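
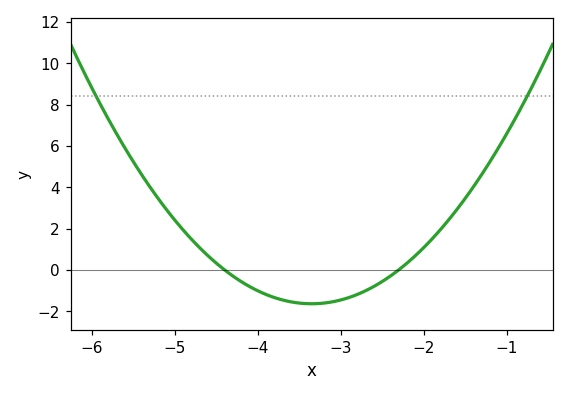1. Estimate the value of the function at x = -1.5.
3.4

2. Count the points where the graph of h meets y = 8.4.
2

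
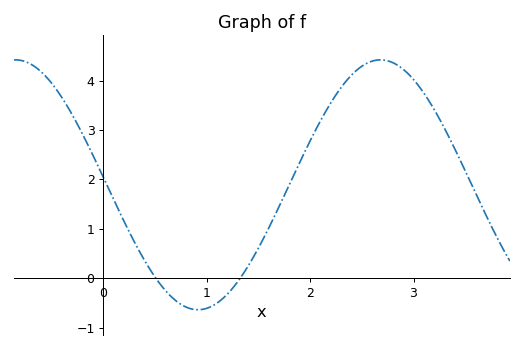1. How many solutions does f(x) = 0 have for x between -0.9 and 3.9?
2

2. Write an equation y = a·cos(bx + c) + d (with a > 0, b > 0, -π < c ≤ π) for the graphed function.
y = 2.53cos(1.8x + 1.5) + 1.89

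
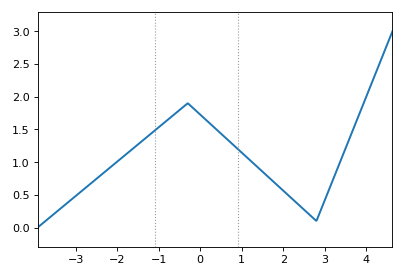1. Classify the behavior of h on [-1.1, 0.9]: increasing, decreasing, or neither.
neither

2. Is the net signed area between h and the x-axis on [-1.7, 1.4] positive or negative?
positive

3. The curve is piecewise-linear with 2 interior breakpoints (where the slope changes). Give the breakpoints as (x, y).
(-0.3, 1.9); (2.8, 0.1)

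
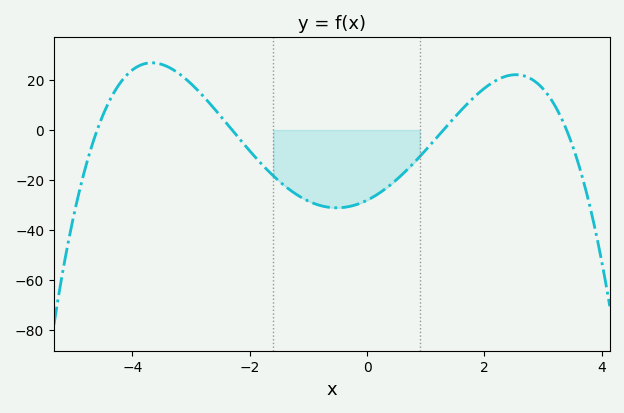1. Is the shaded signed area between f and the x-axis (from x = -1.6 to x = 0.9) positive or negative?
negative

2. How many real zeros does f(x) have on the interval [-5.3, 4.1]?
4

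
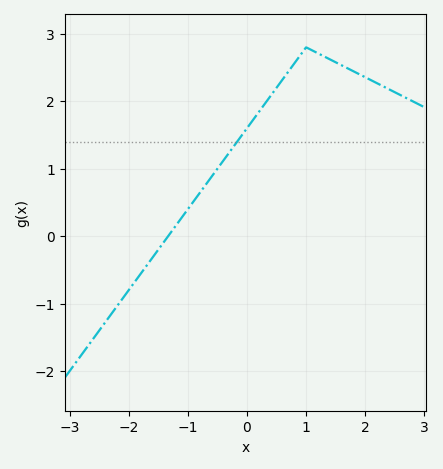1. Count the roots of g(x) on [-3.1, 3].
1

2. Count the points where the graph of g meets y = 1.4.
1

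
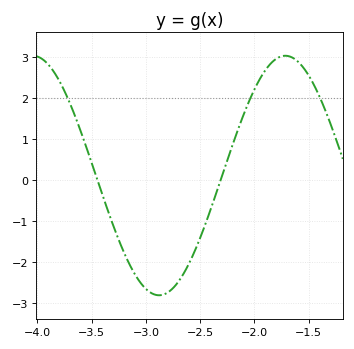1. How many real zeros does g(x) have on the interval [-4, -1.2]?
2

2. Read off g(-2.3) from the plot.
0.1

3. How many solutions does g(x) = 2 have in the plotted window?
3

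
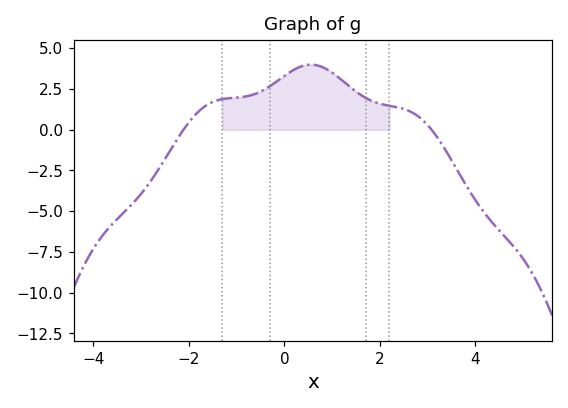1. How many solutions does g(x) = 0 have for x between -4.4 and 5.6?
2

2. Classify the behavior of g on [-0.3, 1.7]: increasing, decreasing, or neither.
neither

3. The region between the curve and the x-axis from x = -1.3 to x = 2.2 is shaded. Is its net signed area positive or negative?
positive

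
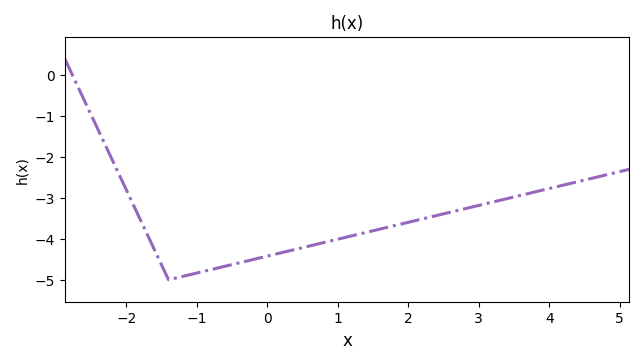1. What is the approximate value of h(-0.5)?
-4.63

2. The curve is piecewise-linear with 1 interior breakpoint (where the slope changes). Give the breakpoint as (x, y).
(-1.4, -5)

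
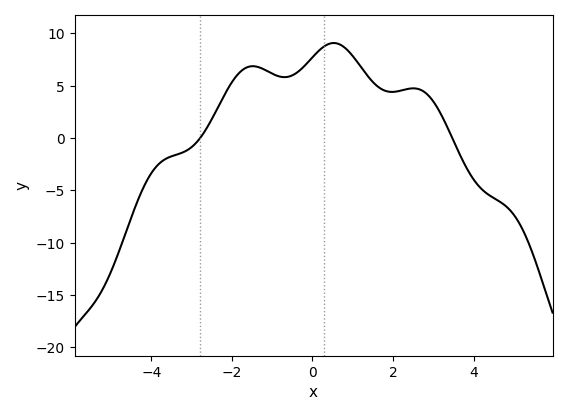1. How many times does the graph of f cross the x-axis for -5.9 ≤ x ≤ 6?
2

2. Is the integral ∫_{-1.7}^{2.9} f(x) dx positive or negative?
positive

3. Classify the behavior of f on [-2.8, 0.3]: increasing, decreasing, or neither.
neither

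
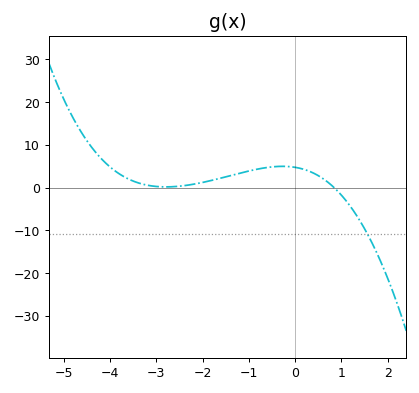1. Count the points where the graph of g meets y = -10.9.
1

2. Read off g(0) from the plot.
5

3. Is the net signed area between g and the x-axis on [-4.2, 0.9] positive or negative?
positive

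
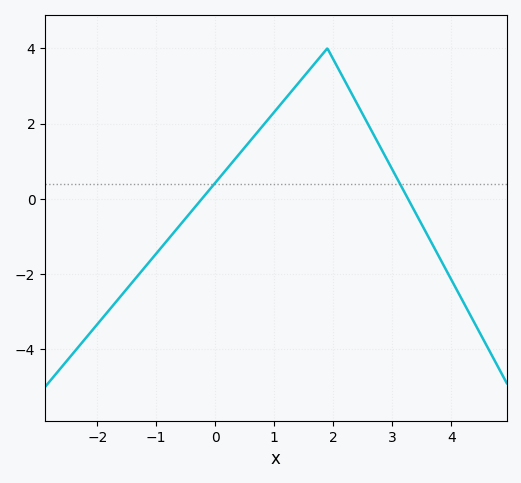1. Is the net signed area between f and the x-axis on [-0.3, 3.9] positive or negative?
positive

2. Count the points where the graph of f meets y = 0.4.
2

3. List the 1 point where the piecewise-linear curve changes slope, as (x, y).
(1.9, 4)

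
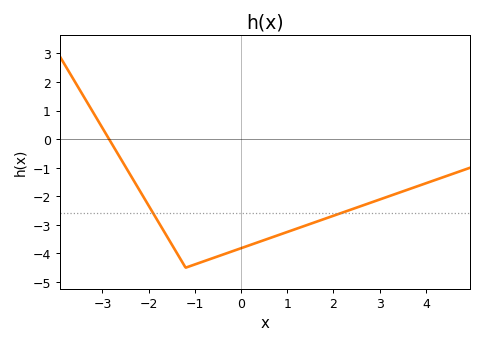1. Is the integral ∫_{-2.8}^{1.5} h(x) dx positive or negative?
negative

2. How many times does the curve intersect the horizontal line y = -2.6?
2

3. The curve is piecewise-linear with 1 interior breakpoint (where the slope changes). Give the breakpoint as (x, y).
(-1.2, -4.5)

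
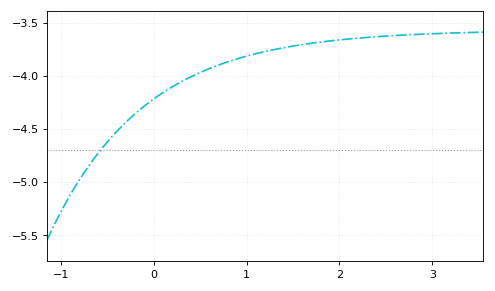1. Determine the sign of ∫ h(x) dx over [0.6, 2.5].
negative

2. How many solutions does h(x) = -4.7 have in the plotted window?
1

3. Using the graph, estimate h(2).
-3.65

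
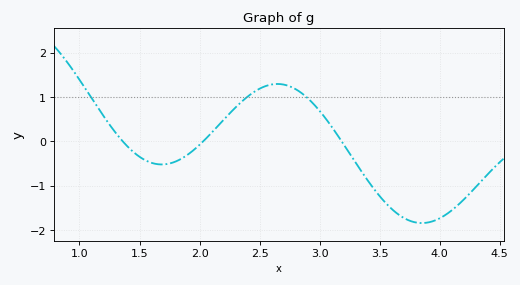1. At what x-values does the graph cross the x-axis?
1.36, 2.03, 3.18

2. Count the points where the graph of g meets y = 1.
3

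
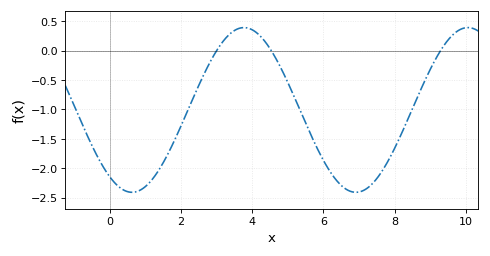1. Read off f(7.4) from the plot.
-2.25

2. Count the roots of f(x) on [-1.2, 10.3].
3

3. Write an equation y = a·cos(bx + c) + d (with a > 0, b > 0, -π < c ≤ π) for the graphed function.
y = 1.4cos(1x + 2.5) - 1.01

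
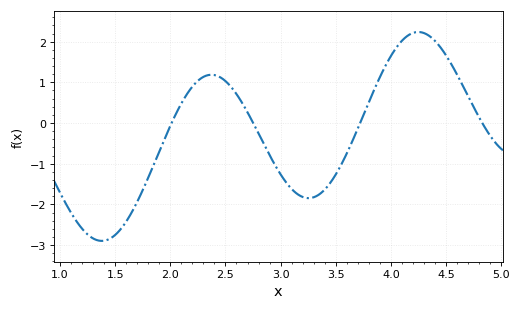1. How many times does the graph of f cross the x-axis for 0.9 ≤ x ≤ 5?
4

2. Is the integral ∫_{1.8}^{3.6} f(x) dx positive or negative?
negative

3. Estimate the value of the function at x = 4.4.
2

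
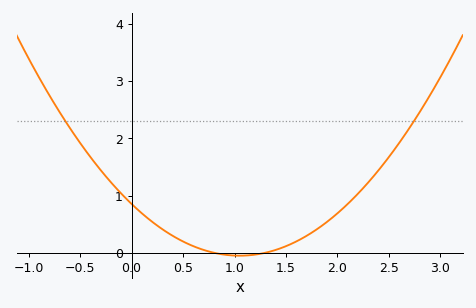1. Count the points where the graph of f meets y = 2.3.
2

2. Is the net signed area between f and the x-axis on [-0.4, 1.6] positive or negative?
positive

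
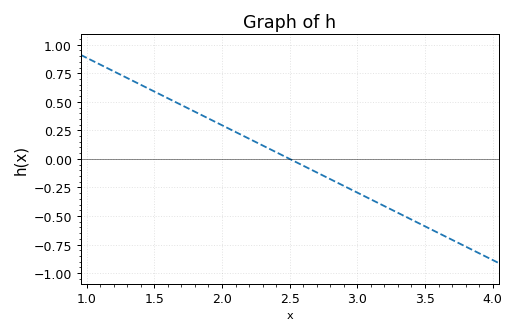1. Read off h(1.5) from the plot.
0.6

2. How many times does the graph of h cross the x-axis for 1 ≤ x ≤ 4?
1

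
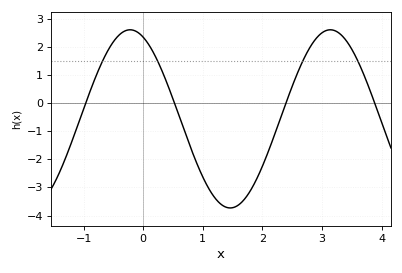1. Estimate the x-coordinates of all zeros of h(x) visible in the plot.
-0.964, 0.526, 2.4, 3.89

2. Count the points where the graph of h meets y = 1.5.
4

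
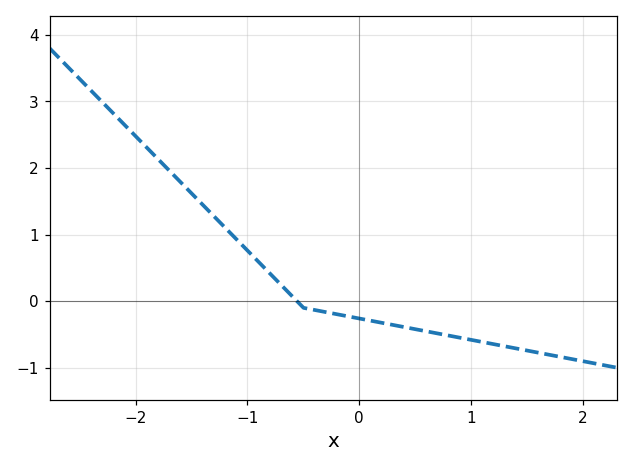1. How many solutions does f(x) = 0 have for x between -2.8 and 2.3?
1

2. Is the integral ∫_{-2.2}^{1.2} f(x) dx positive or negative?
positive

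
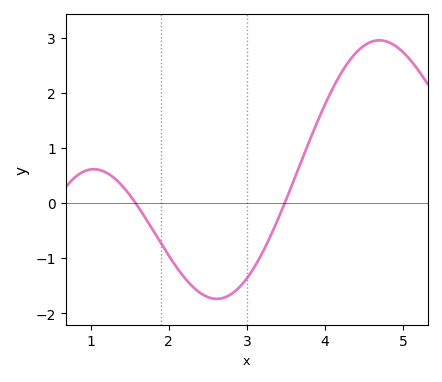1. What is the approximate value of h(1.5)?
0.1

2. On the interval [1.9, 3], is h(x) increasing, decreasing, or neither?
neither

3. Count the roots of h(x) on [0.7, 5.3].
2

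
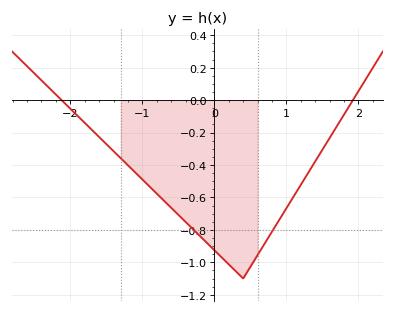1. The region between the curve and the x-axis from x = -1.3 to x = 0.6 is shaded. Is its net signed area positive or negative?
negative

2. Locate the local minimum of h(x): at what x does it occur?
0.4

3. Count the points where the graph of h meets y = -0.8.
2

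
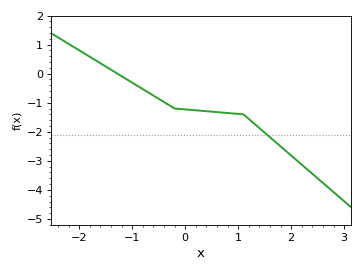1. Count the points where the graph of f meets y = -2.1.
1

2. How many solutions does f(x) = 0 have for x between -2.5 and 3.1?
1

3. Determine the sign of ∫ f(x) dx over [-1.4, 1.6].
negative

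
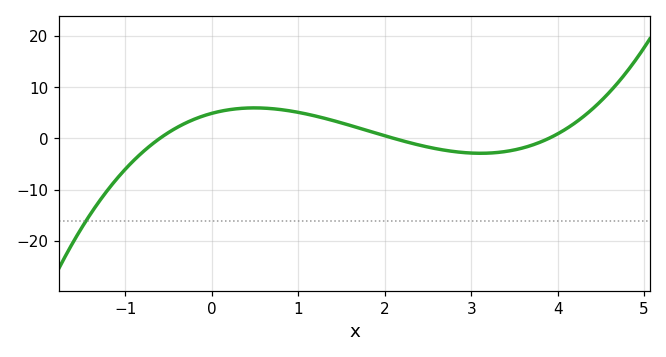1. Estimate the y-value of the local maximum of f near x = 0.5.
6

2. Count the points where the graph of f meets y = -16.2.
1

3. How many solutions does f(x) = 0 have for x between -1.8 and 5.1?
3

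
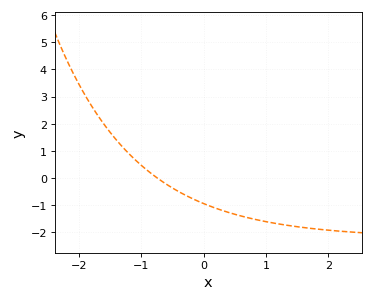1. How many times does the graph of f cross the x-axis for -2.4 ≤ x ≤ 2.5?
1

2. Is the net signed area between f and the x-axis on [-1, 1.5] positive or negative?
negative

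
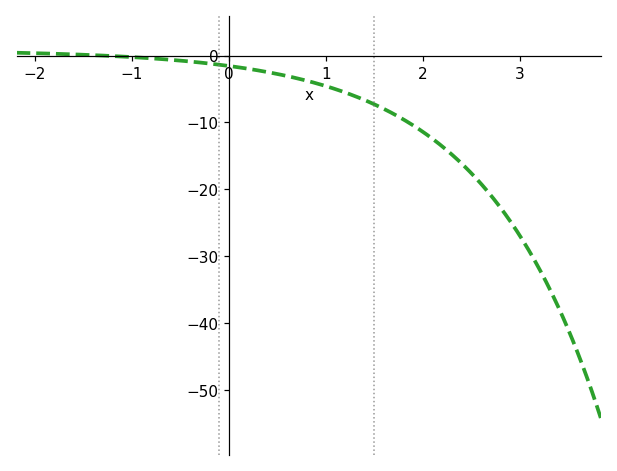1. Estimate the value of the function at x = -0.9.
0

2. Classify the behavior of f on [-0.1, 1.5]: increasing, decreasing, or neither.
decreasing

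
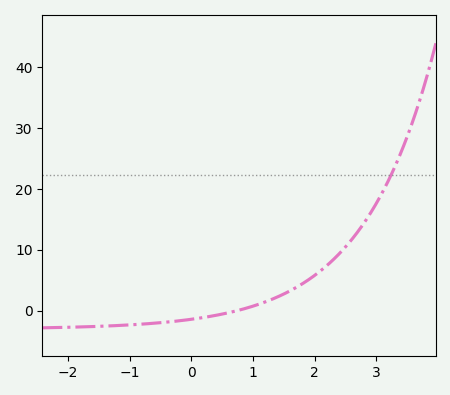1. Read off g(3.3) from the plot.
24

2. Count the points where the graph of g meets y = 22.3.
1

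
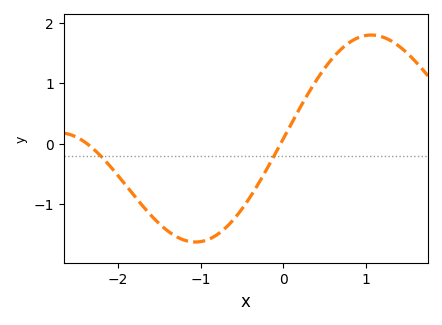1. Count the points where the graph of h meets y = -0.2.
2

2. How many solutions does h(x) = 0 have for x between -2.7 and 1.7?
2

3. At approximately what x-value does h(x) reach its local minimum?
-1.06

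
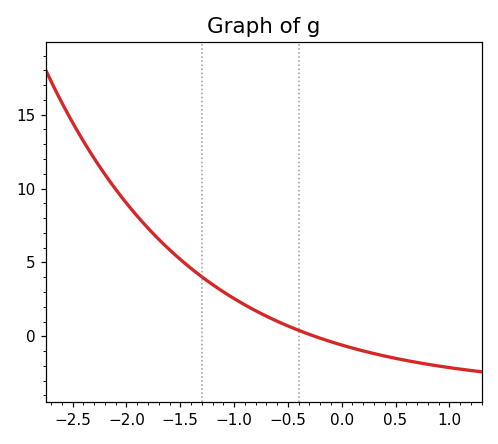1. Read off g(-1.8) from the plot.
7.32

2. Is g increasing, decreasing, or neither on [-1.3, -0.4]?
decreasing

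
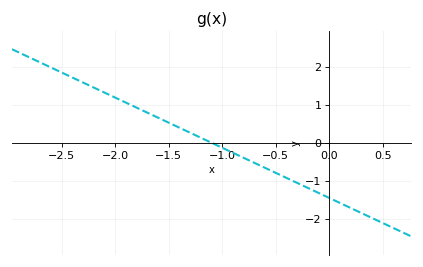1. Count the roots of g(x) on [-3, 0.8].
1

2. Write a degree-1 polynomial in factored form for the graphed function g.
y = -1.32(x + 1.1)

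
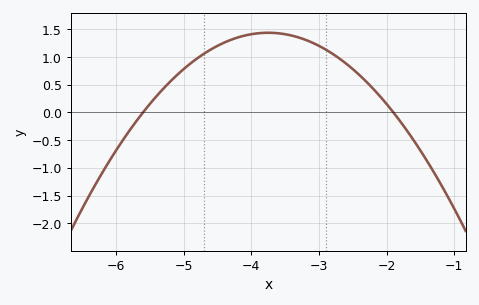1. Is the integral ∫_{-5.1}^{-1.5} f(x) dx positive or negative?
positive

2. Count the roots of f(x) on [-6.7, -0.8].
2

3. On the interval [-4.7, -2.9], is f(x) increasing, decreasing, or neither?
neither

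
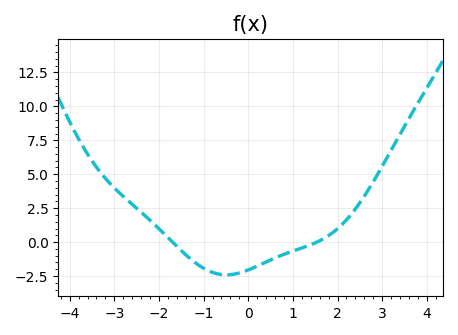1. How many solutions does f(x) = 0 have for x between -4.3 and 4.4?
2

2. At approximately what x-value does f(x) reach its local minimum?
-0.4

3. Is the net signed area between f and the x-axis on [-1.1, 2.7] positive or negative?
negative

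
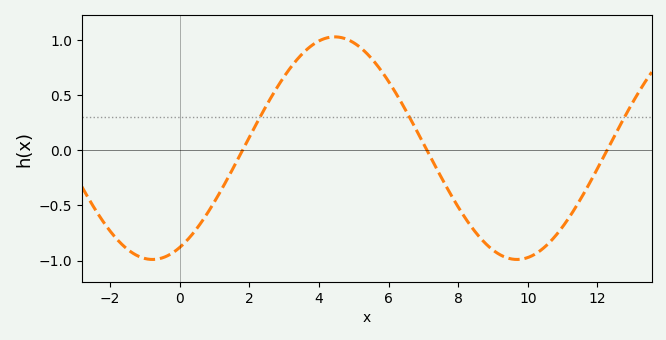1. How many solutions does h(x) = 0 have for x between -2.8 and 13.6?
3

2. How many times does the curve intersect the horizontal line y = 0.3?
3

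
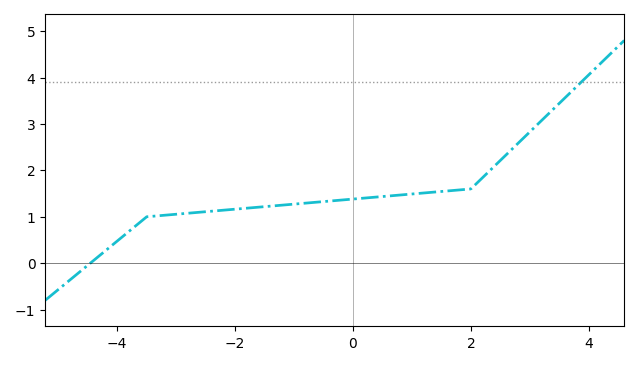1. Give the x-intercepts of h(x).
-4.46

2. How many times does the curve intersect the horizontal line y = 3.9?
1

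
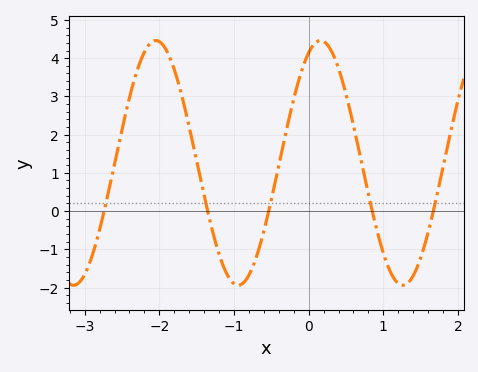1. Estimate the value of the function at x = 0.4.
3.73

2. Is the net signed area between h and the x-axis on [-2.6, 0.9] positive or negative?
positive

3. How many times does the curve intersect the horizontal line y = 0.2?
5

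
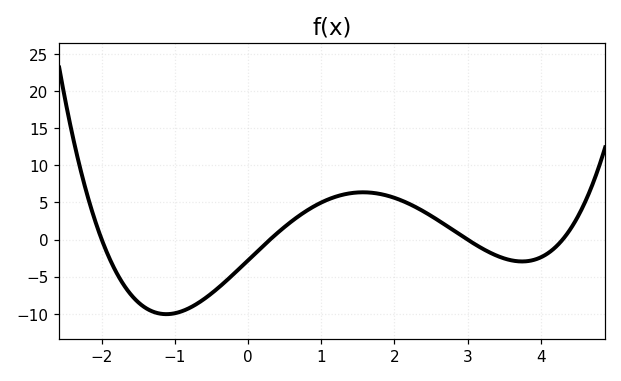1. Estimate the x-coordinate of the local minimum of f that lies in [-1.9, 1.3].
-1.12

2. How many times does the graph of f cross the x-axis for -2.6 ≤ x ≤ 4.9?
4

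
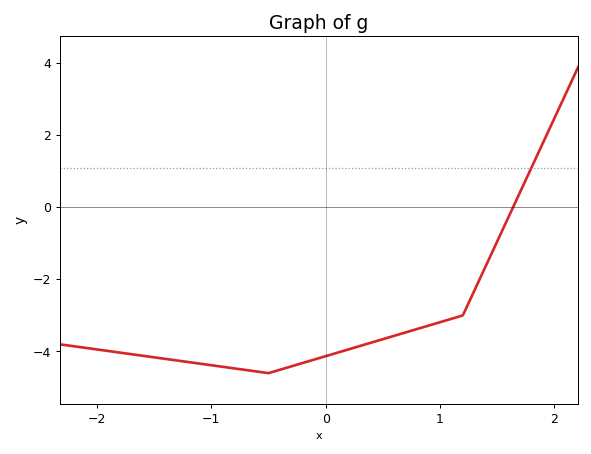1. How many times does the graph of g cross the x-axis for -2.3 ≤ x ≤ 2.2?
1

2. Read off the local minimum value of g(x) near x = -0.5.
-4.6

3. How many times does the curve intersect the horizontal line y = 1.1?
1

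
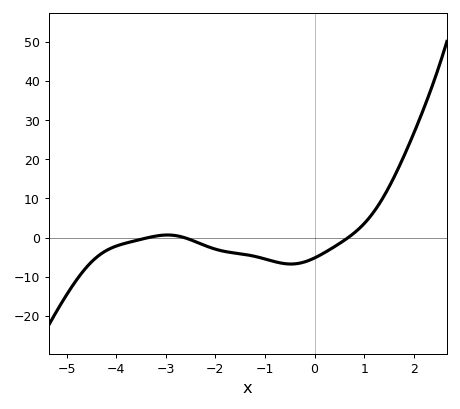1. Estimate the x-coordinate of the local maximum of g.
-3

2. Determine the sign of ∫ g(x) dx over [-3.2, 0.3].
negative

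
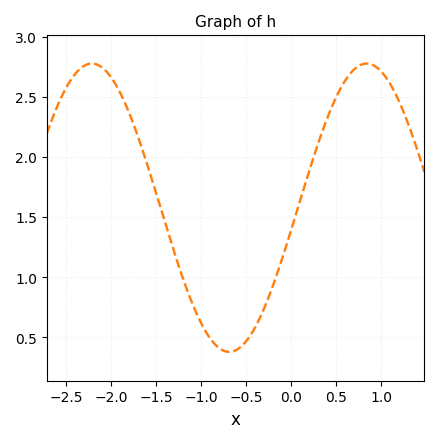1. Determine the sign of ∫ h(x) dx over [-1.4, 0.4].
positive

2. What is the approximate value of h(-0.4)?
0.6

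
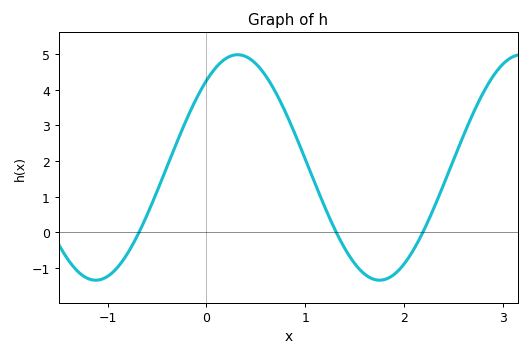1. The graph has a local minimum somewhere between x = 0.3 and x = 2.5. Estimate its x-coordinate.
1.75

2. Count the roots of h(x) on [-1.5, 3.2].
3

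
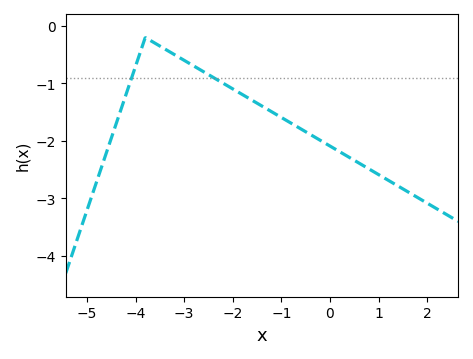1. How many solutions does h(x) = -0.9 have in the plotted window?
2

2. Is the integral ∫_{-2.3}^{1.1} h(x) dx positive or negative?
negative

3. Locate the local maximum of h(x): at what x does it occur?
-3.8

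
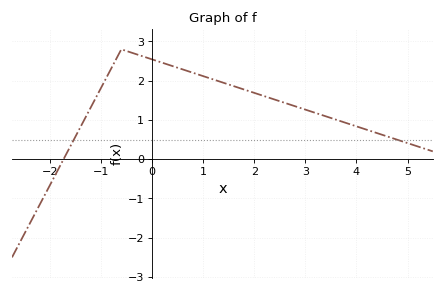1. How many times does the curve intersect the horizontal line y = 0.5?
2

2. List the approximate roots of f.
-1.73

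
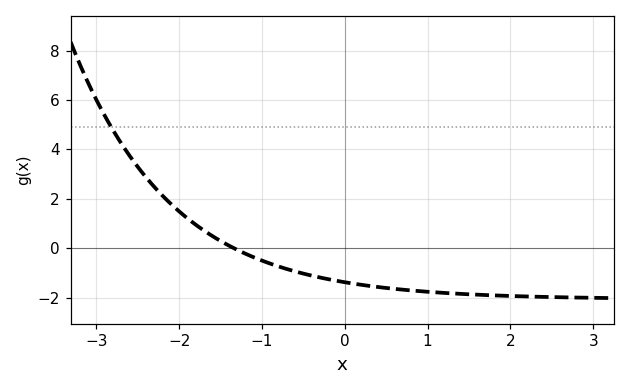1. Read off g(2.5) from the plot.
-1.98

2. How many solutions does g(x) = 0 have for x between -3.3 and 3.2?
1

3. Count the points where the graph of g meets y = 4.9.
1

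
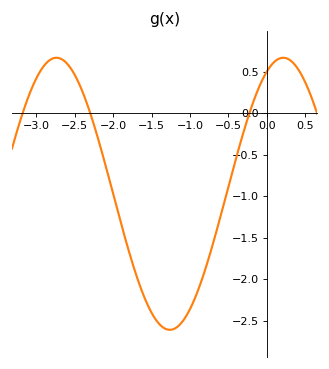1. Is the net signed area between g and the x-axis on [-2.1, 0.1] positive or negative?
negative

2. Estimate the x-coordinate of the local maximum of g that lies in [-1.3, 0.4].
0.2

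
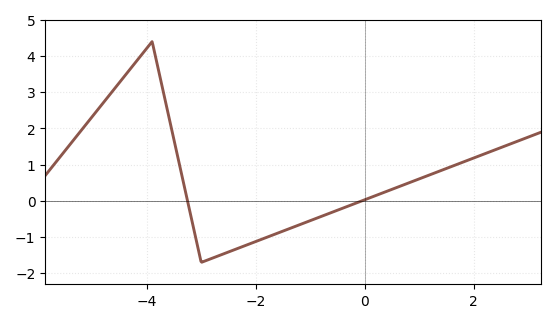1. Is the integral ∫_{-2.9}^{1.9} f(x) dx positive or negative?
negative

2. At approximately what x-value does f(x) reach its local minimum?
-3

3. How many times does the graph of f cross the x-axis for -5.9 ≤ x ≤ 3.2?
2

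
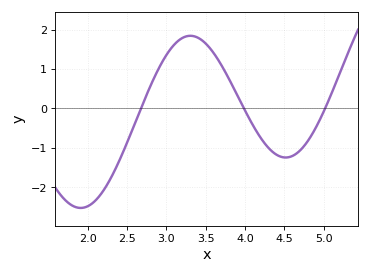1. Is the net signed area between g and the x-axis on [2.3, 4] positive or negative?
positive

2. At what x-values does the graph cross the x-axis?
2.68, 3.99, 5.02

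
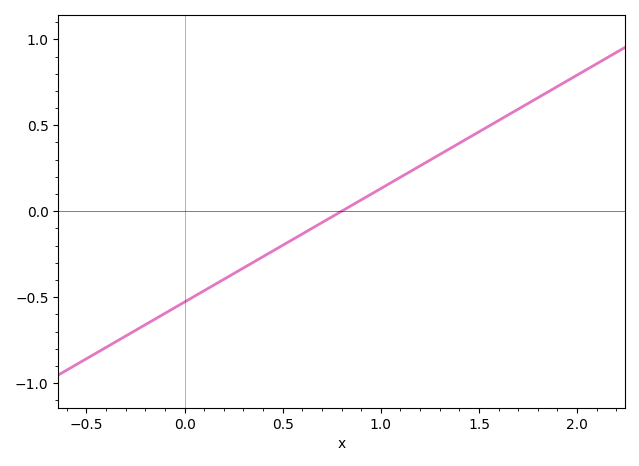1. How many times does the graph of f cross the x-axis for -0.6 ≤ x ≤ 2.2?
1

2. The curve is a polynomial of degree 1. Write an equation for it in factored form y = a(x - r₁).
y = 0.66(x - 0.8)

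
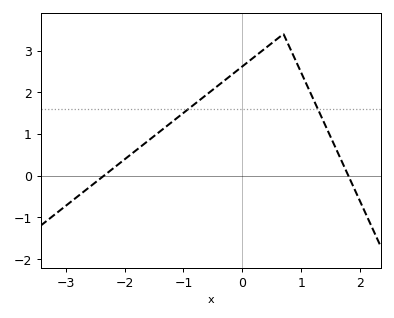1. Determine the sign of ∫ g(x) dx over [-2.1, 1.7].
positive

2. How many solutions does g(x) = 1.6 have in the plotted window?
2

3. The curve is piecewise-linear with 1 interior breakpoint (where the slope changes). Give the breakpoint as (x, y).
(0.7, 3.4)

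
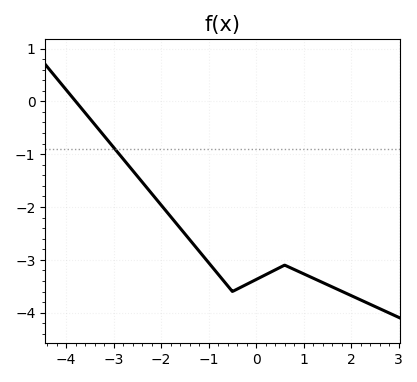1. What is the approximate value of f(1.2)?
-3.3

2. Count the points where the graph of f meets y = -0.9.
1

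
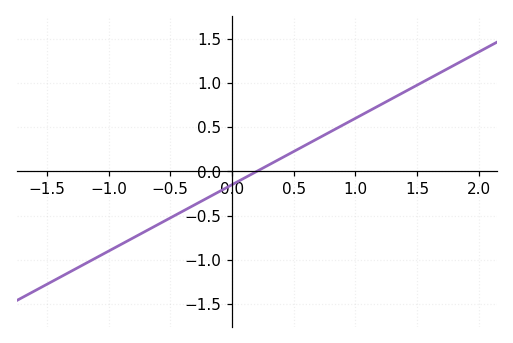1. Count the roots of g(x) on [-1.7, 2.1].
1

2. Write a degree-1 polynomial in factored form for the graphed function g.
y = 0.75(x - 0.2)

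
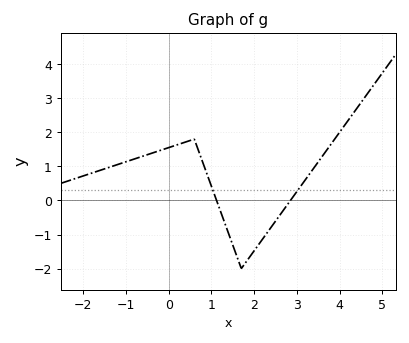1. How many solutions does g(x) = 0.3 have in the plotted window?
2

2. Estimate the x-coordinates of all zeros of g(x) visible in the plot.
1.2, 2.8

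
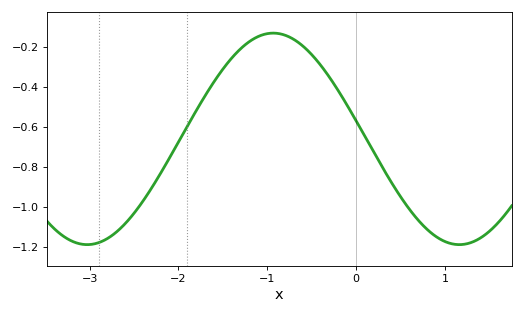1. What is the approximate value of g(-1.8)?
-0.52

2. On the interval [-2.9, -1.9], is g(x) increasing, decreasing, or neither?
increasing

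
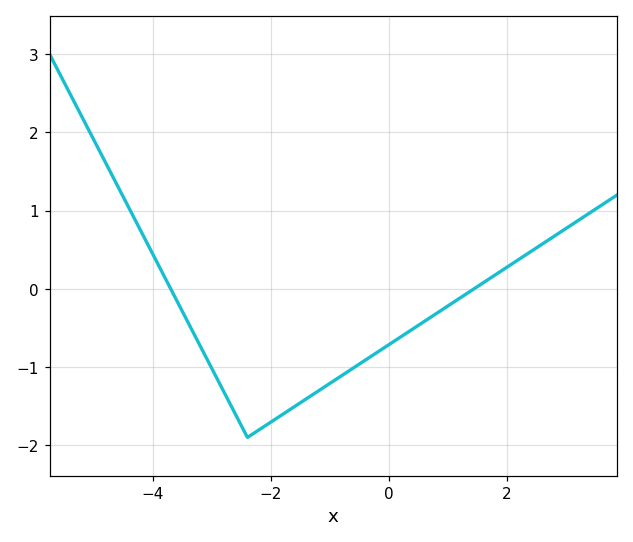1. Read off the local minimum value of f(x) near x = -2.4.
-1.9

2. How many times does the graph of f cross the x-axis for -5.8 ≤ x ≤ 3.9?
2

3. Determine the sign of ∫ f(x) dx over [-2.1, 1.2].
negative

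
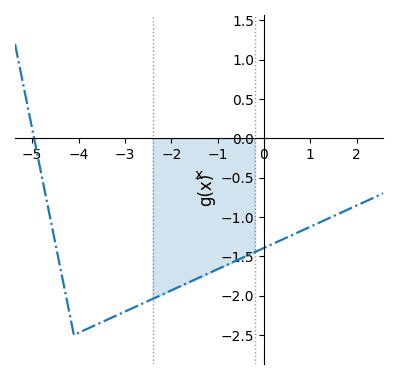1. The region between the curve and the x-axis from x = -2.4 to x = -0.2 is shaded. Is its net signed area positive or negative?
negative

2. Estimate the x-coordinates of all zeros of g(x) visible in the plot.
-4.96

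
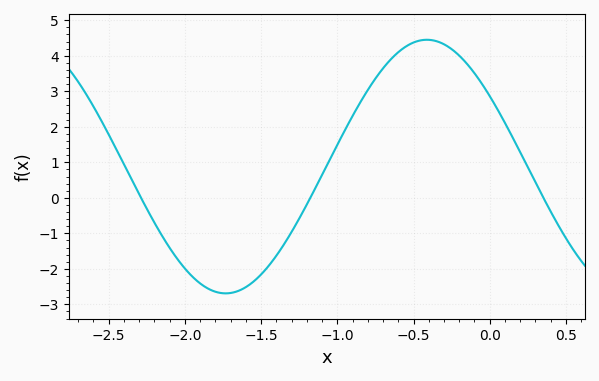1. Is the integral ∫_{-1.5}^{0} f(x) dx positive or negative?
positive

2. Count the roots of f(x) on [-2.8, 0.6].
3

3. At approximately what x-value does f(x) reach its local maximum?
-0.4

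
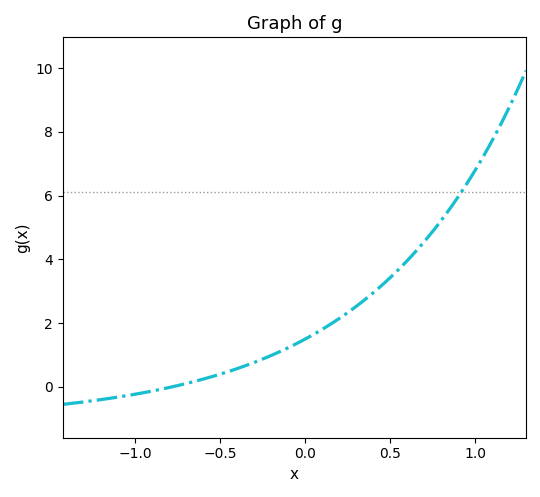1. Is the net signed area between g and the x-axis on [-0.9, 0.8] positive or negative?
positive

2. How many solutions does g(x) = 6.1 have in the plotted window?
1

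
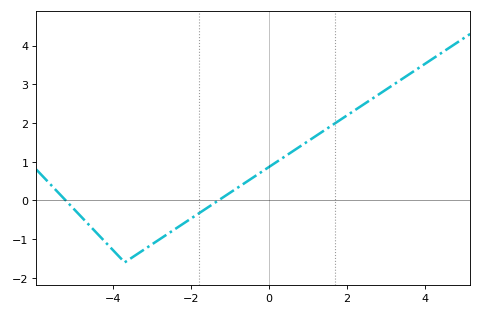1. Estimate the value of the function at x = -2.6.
-0.9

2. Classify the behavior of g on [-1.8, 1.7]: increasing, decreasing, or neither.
increasing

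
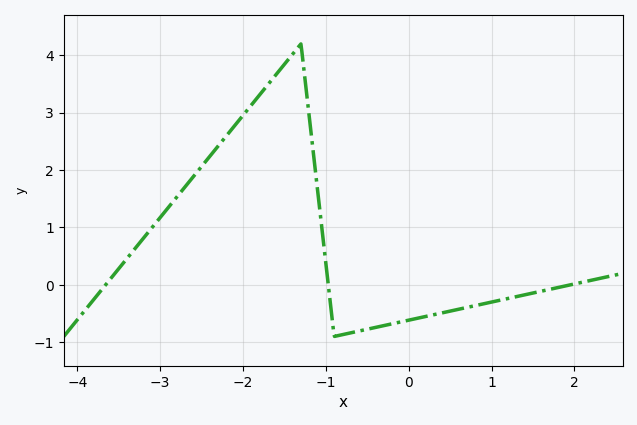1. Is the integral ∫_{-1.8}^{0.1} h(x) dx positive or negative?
positive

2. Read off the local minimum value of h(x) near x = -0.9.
-0.9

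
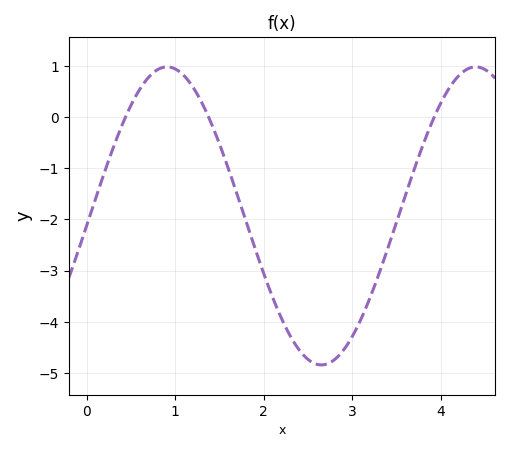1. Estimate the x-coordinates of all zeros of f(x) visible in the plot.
0.437, 1.38, 3.93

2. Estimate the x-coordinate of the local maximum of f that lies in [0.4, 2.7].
0.907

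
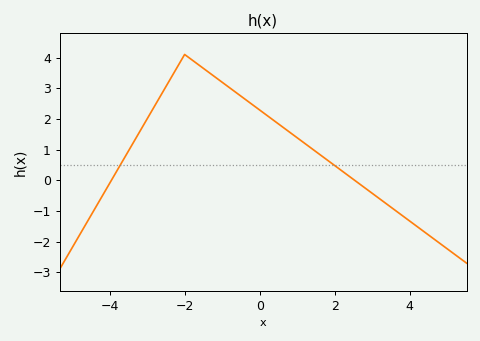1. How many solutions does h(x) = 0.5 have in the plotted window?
2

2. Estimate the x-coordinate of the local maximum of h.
-2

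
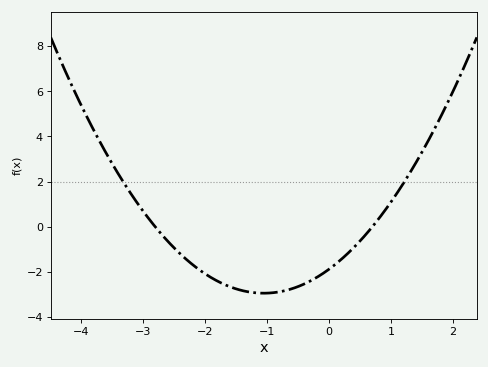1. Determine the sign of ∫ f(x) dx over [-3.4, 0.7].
negative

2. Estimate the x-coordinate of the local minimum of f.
-1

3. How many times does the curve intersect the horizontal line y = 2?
2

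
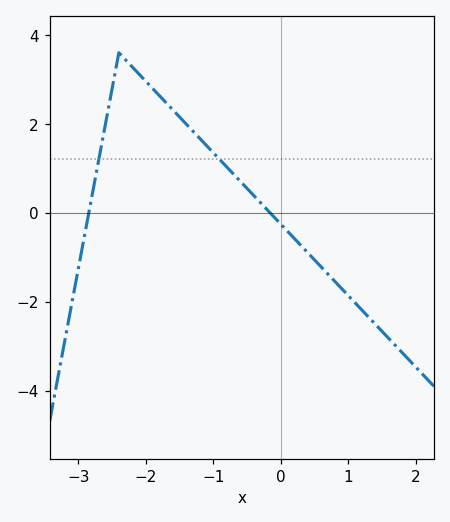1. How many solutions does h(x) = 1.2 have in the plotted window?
2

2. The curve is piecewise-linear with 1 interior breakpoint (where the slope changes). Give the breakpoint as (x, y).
(-2.4, 3.6)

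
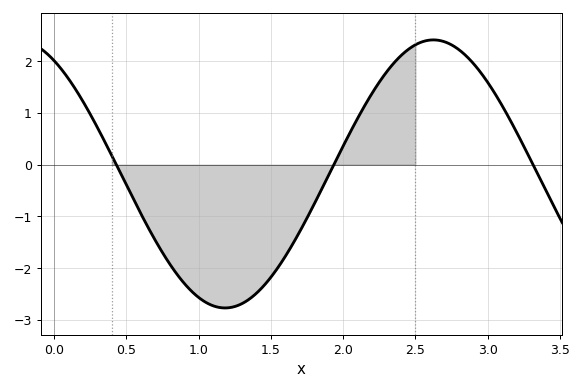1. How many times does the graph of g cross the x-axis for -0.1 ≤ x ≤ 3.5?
3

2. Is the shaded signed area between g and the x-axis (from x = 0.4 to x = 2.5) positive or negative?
negative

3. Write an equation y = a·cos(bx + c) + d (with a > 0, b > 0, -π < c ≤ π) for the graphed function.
y = 2.59cos(2.18x + 0.562) - 0.18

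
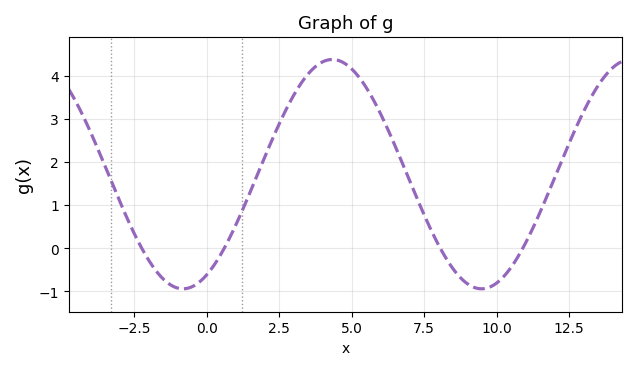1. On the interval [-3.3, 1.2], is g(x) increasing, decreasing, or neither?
neither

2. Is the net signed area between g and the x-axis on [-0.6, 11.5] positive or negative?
positive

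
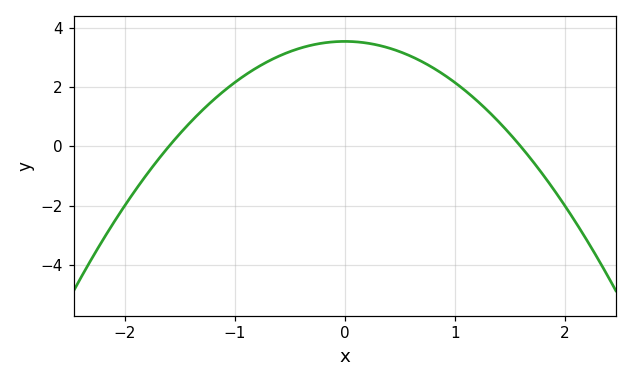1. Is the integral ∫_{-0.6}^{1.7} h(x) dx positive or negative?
positive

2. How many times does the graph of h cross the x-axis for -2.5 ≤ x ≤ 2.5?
2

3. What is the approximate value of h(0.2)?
3.48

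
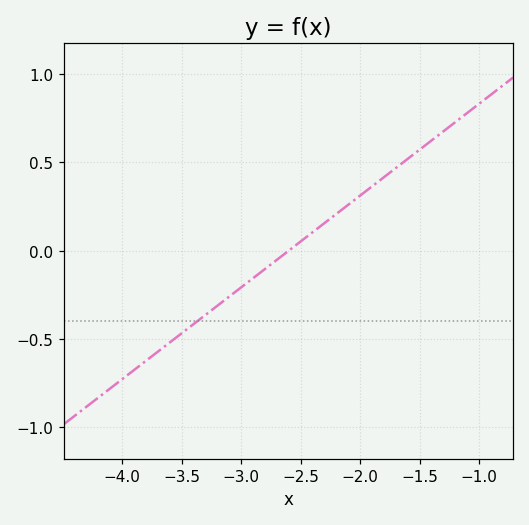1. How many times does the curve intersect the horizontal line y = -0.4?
1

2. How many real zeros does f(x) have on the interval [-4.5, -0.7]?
1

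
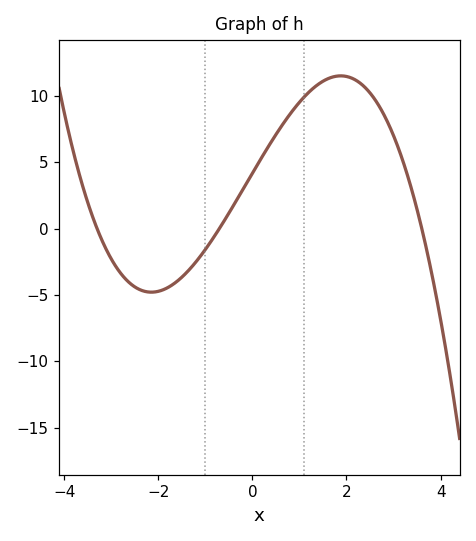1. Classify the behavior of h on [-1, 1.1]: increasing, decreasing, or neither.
increasing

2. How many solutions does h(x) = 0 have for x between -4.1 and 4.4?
3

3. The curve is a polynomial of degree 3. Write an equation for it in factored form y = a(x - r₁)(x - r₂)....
y = -0.5(x + 3.3)(x + 0.7)(x - 3.6)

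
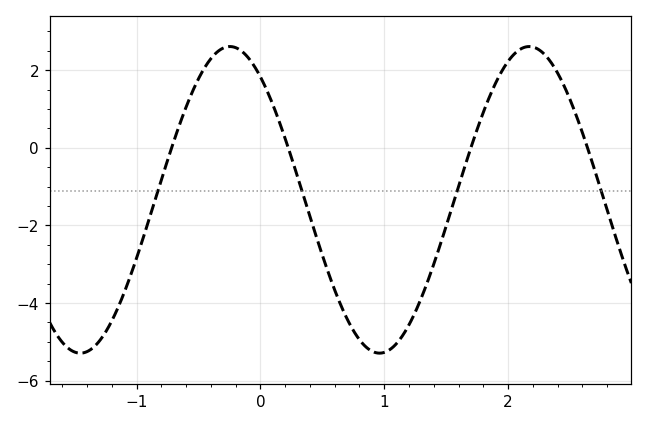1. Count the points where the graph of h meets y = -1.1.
4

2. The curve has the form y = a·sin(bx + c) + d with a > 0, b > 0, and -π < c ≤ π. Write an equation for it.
y = 3.95sin(2.6x + 2.21) - 1.34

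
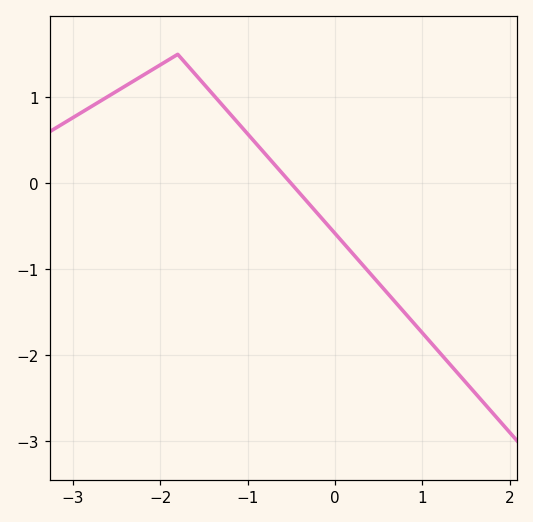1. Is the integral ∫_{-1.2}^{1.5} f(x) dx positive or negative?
negative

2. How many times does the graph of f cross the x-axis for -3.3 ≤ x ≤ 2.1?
1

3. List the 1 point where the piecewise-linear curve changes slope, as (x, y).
(-1.8, 1.5)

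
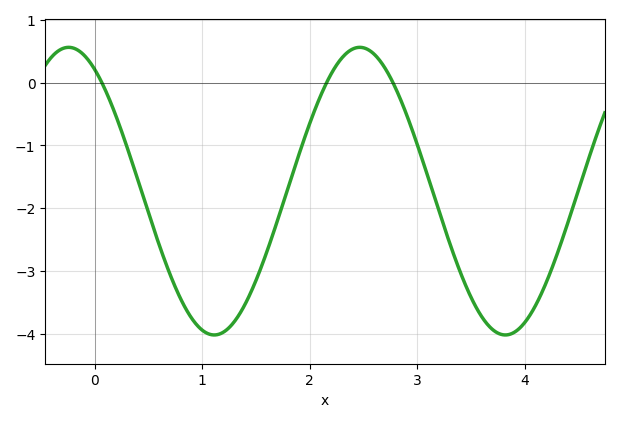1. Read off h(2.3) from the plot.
0.39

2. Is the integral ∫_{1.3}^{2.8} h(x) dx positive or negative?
negative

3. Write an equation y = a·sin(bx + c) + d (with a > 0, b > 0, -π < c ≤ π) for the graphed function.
y = 2.29sin(2.32x + 2.13) - 1.73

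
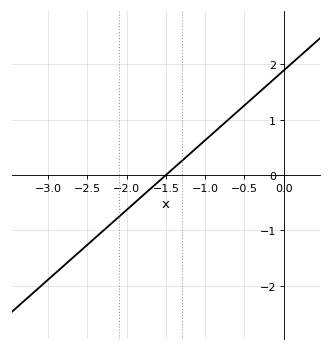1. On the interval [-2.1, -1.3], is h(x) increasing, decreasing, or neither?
increasing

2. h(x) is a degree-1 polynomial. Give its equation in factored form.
y = 1.26(x + 1.5)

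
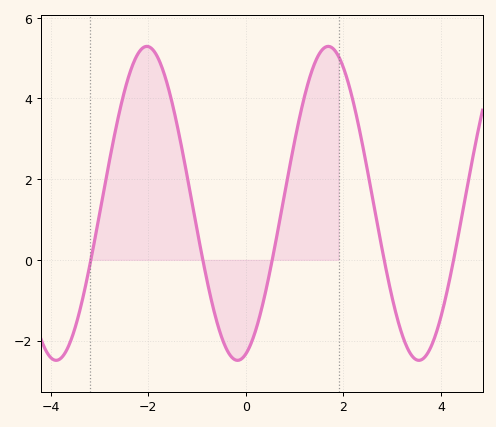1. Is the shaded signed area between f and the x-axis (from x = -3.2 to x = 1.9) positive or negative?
positive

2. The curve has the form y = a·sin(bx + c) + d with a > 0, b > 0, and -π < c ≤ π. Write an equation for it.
y = 3.89sin(1.7x - 1.3) + 1.4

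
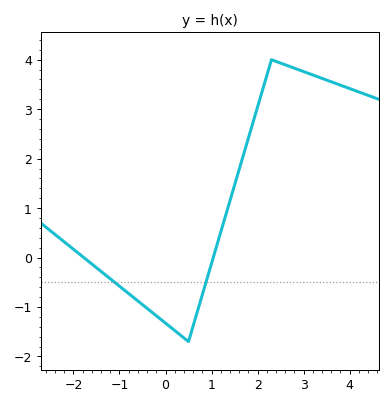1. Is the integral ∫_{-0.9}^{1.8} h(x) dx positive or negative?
negative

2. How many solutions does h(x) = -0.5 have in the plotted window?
2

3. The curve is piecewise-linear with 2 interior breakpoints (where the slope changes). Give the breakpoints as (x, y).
(0.5, -1.7); (2.3, 4)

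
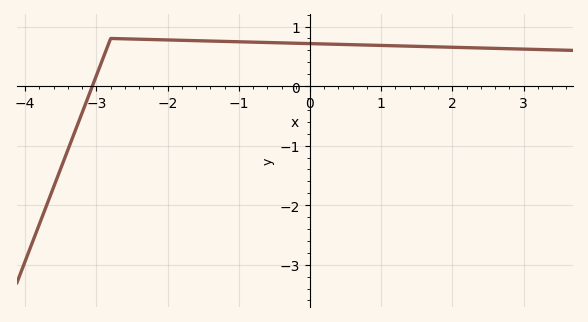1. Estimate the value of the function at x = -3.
0.177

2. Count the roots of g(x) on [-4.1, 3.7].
1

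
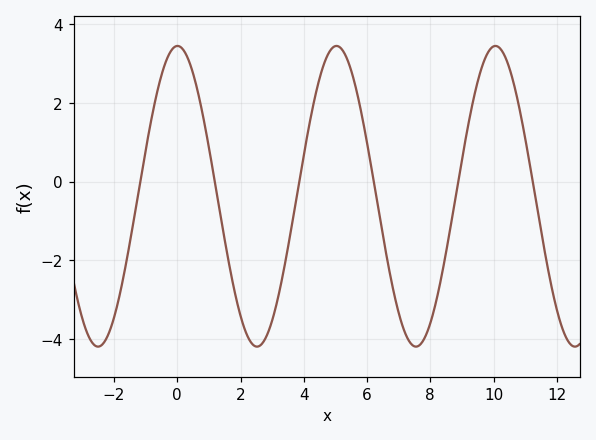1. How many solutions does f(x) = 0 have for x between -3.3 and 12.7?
6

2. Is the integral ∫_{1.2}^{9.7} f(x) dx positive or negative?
negative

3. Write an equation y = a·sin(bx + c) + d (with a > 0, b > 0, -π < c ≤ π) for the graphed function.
y = 3.82sin(1.25x + 1.56) - 0.37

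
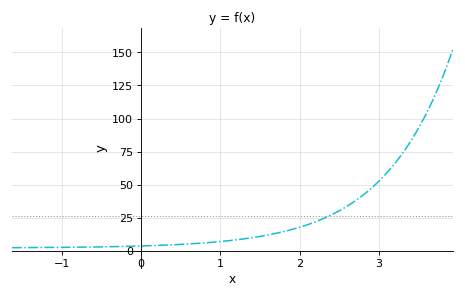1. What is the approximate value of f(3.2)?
65.9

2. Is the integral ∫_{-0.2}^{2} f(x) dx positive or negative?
positive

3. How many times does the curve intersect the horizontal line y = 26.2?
1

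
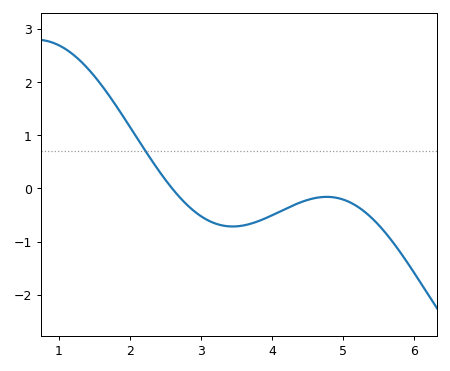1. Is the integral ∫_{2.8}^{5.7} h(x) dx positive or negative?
negative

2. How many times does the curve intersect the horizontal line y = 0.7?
1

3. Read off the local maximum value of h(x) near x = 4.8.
-0.2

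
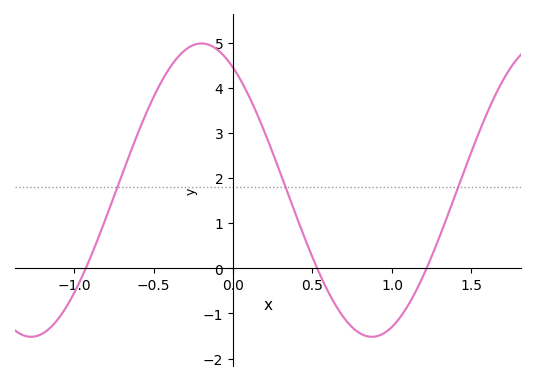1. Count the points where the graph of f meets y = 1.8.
3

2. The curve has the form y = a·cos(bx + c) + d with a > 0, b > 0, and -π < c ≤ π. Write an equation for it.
y = 3.25cos(2.93x + 0.582) + 1.73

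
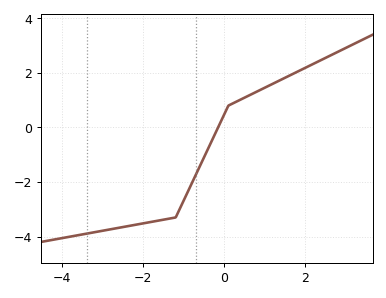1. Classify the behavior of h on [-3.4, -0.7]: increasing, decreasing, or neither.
increasing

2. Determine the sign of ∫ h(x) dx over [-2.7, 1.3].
negative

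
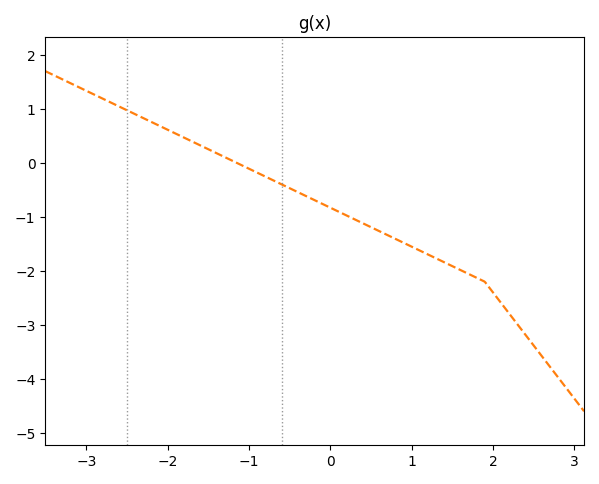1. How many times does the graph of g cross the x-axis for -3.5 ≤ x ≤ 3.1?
1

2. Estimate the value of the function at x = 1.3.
-1.77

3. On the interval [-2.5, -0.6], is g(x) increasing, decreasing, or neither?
decreasing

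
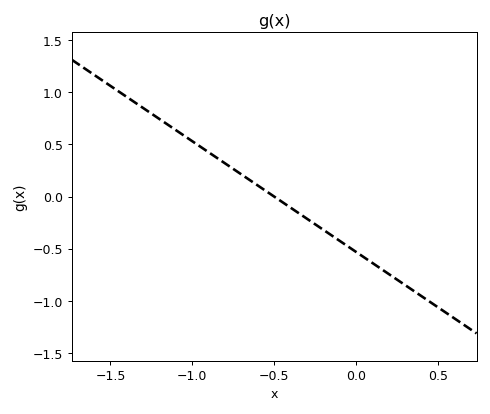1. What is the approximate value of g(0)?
-0.55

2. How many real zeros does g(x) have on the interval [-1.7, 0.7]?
1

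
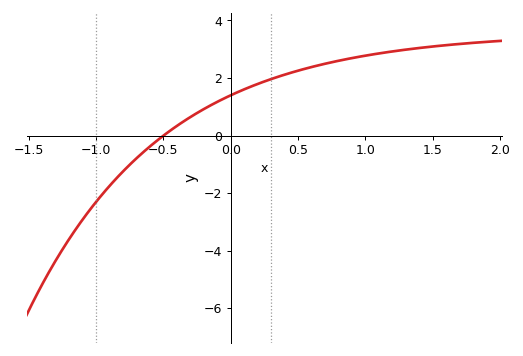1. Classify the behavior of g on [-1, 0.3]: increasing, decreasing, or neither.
increasing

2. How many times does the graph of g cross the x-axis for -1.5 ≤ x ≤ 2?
1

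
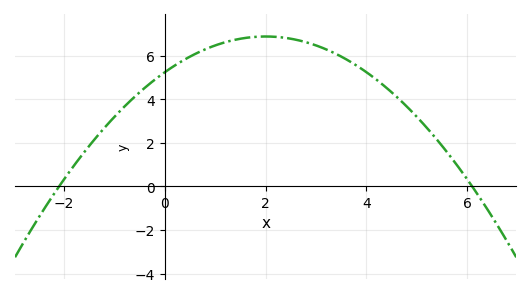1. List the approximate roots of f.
-2.2, 6.2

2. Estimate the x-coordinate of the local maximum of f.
2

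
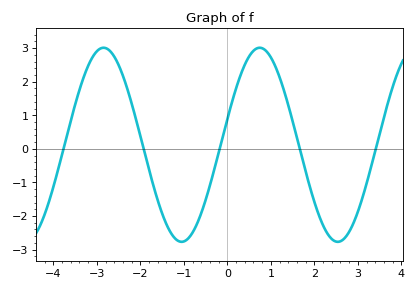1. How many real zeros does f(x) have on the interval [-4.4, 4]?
5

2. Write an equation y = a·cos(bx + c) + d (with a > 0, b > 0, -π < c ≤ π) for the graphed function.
y = 2.89cos(1.8x - 1.3) + 0.12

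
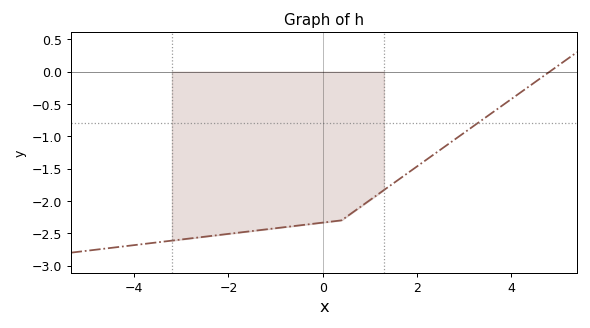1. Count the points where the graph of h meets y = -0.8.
1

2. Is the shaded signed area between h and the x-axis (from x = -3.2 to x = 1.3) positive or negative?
negative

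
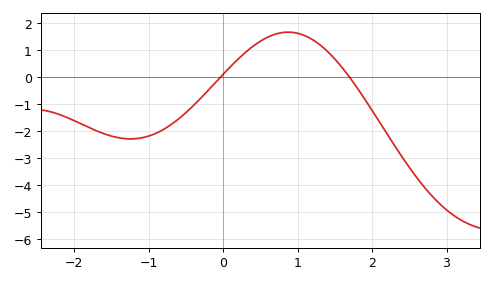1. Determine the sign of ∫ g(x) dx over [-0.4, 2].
positive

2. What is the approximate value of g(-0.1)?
-0.2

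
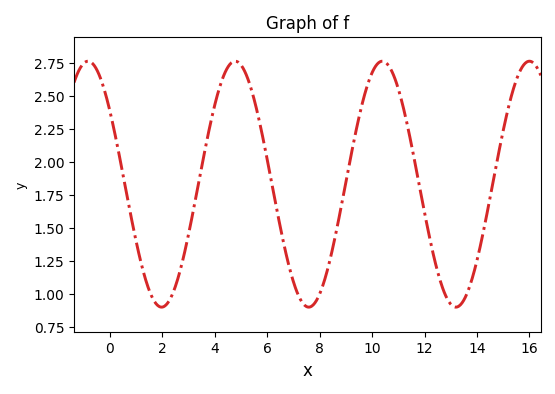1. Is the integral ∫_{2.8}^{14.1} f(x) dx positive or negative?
positive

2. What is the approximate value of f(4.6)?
2.74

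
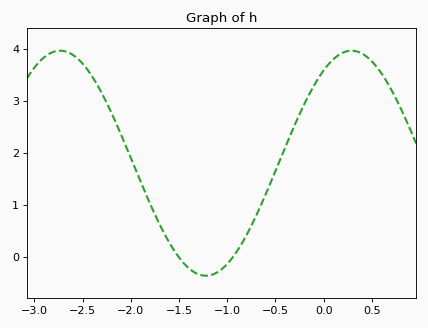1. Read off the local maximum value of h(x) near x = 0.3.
3.96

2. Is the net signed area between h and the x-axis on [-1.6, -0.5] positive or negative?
positive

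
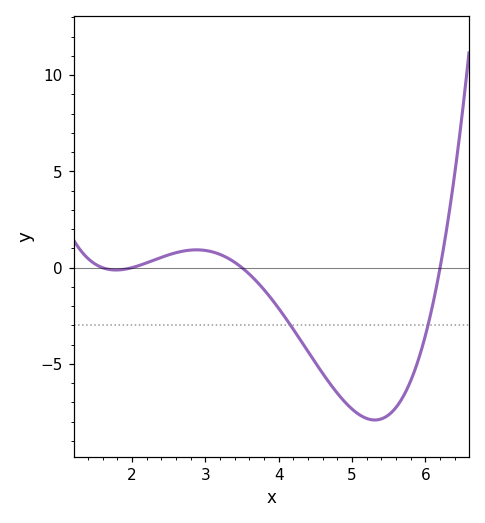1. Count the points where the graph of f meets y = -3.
2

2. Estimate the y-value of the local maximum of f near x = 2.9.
1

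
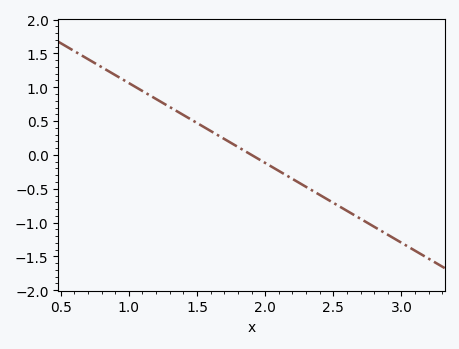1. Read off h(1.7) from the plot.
0.25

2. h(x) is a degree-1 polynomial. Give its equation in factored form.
y = -1.18(x - 1.9)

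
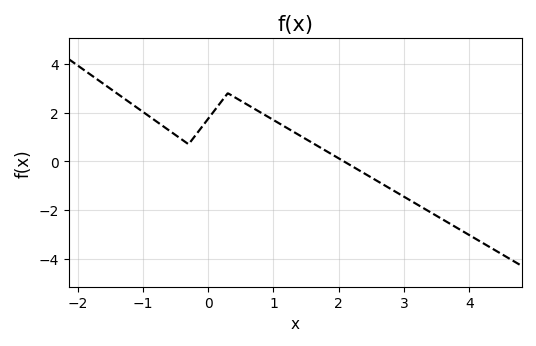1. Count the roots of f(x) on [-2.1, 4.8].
1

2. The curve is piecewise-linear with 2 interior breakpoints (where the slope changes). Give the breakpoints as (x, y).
(-0.3, 0.7); (0.3, 2.8)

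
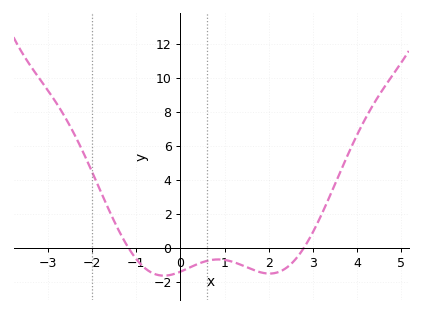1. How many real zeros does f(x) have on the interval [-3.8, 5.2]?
2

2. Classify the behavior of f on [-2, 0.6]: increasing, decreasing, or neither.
neither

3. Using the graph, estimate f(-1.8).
3.4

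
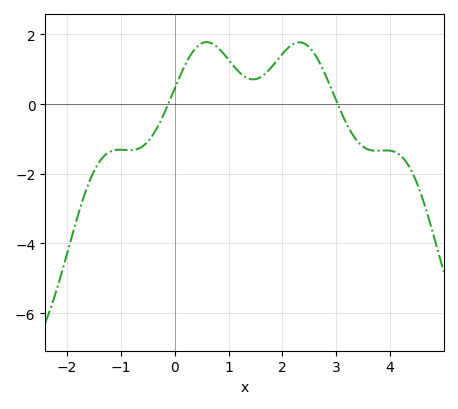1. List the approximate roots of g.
-0.1, 3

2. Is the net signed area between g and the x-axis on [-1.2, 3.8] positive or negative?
positive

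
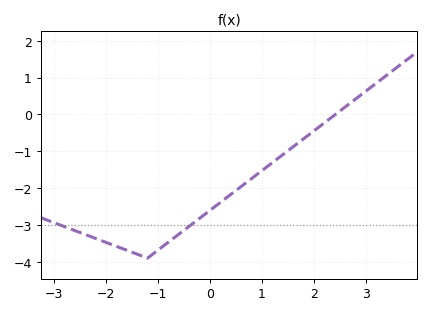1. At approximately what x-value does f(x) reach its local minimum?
-1.2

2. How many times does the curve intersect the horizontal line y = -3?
2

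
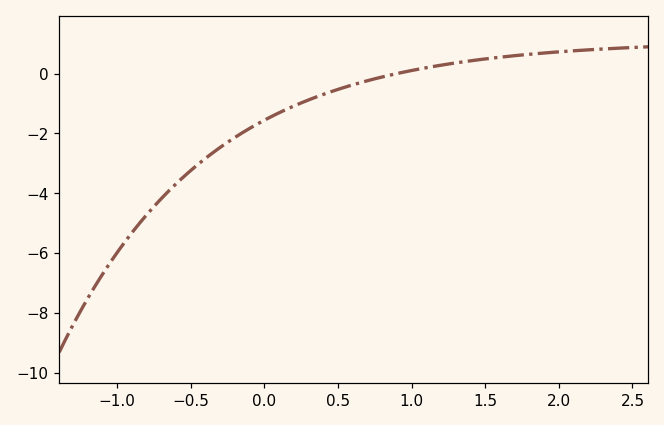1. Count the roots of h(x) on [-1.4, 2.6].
1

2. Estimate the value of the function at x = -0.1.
-1.83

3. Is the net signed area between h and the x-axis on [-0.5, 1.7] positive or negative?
negative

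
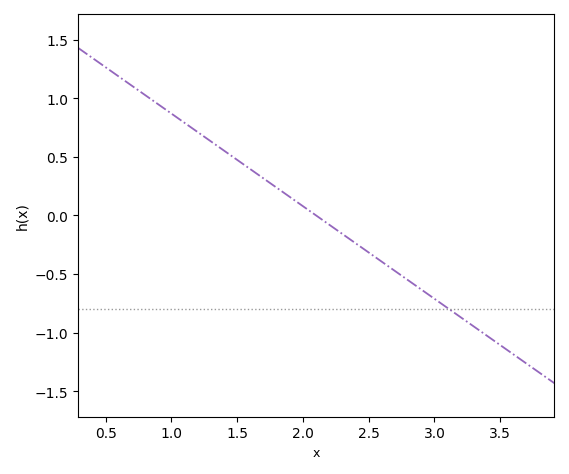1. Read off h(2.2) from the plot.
-0.079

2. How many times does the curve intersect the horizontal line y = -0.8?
1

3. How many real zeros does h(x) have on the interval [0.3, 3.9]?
1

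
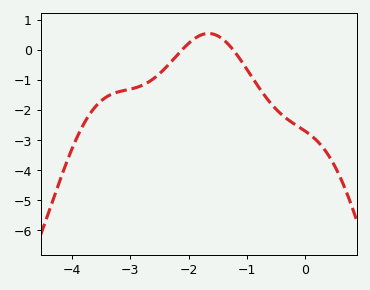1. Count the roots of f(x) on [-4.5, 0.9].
2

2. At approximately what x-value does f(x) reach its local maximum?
-1.66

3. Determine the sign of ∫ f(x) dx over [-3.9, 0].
negative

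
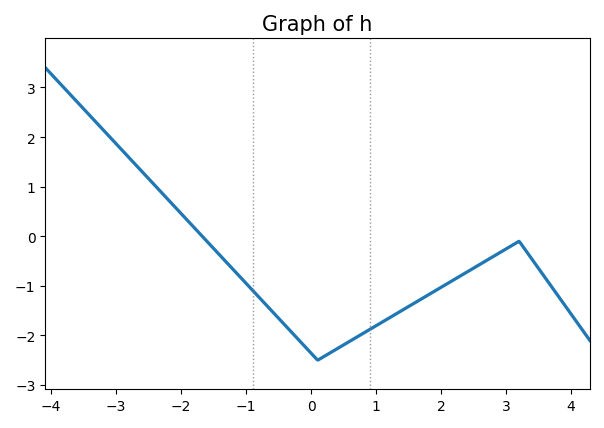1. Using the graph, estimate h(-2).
0.456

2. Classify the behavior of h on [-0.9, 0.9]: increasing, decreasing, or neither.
neither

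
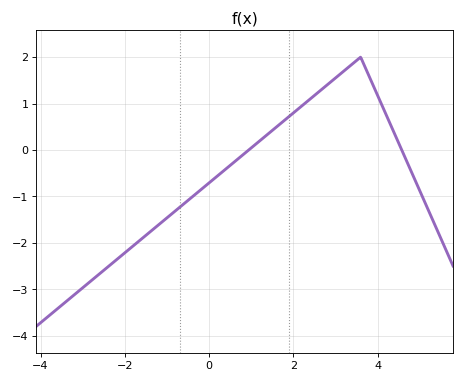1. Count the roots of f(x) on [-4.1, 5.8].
2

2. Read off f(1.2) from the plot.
0.2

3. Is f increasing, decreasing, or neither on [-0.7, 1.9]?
increasing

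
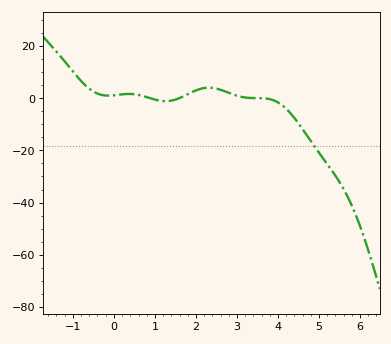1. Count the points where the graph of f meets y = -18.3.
1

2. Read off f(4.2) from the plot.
-4.06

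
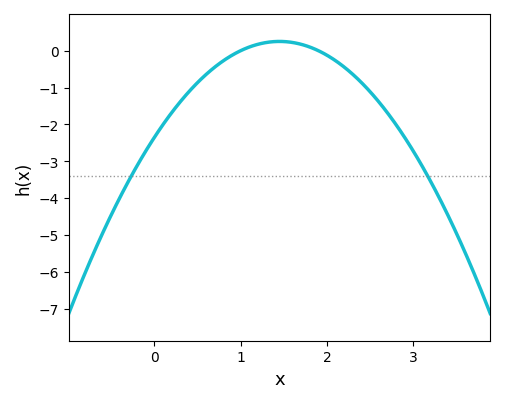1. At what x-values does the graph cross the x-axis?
1, 1.9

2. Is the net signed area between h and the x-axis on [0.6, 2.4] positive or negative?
negative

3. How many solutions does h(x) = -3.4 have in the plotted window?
2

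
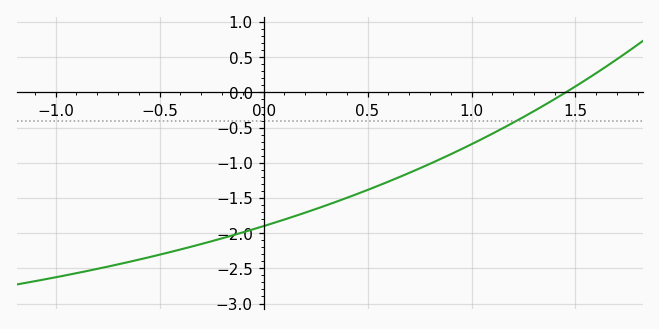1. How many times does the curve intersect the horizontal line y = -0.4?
1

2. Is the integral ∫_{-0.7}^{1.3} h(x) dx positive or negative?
negative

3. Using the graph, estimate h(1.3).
-0.266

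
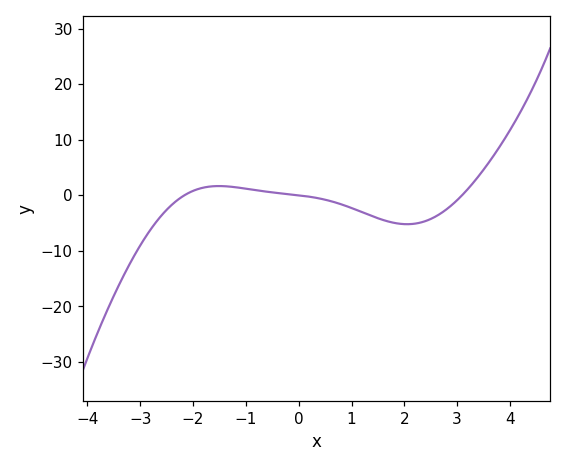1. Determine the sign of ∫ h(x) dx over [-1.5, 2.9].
negative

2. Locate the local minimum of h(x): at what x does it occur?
2.05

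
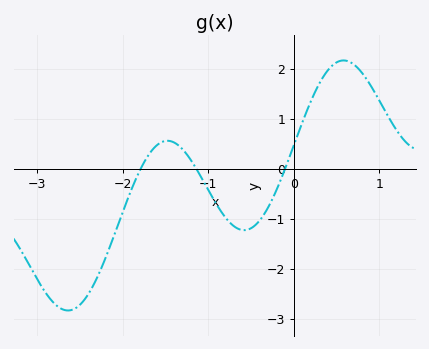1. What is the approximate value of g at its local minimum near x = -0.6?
-1.23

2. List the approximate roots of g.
-1.79, -1.14, -0.102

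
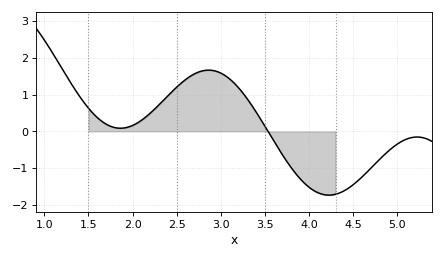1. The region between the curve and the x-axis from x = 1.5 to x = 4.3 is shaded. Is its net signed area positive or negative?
positive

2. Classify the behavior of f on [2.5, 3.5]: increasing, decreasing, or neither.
neither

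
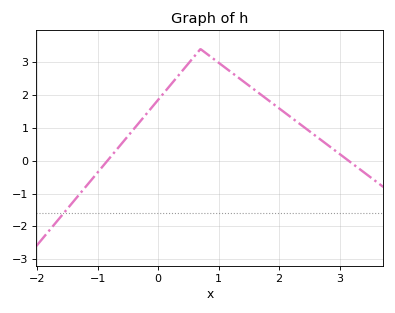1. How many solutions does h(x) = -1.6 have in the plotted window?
1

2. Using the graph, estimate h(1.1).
2.8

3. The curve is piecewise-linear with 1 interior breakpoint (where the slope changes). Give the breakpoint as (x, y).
(0.7, 3.4)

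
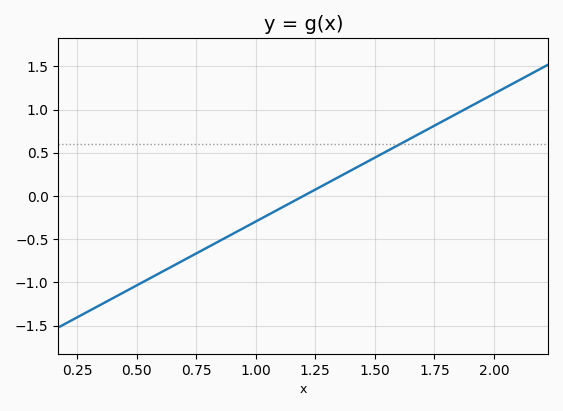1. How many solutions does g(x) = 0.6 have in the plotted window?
1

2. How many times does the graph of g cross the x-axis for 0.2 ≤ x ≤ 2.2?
1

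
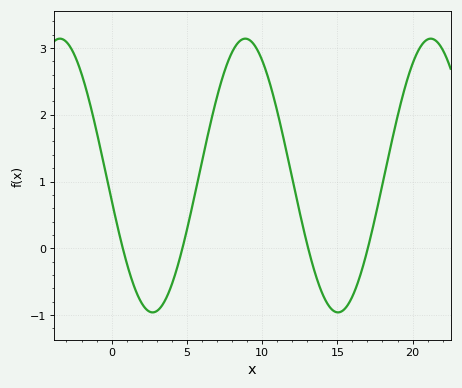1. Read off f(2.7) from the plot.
-0.96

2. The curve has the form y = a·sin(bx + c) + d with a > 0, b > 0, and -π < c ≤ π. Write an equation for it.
y = 2.05sin(0.51x - 2.96) + 1.09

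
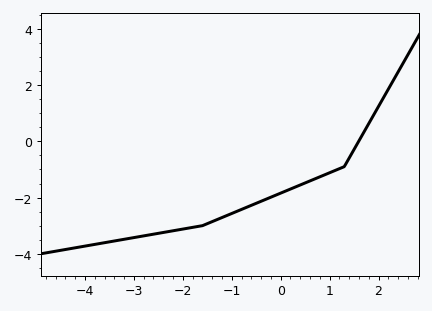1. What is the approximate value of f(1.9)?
1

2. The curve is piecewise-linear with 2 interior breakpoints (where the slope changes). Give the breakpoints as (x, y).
(-1.6, -3); (1.3, -0.9)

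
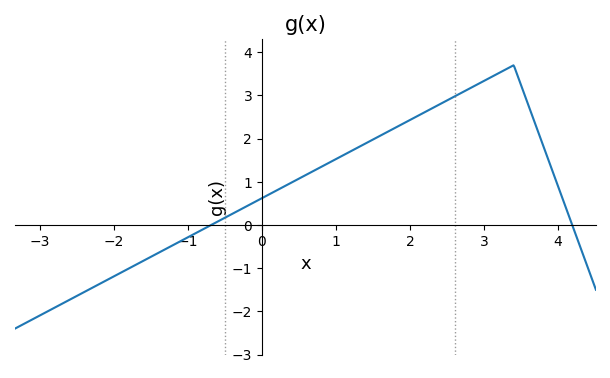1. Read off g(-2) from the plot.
-1.2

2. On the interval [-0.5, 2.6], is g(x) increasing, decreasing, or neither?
increasing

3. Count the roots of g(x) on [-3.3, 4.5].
2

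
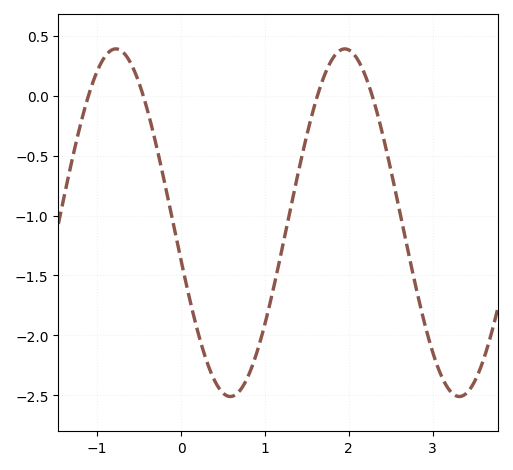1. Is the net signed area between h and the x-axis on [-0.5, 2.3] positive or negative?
negative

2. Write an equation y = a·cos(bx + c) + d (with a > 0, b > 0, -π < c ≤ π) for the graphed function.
y = 1.45cos(2.3x + 1.8) - 1.06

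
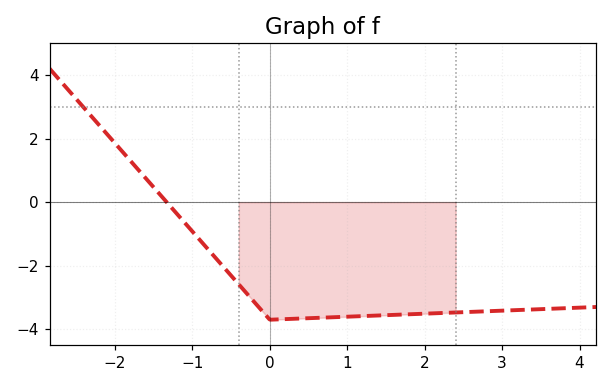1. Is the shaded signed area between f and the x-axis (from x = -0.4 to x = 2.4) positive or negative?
negative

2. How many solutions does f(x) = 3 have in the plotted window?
1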